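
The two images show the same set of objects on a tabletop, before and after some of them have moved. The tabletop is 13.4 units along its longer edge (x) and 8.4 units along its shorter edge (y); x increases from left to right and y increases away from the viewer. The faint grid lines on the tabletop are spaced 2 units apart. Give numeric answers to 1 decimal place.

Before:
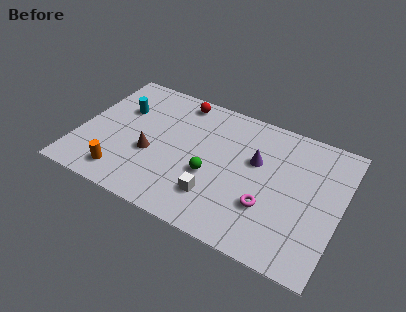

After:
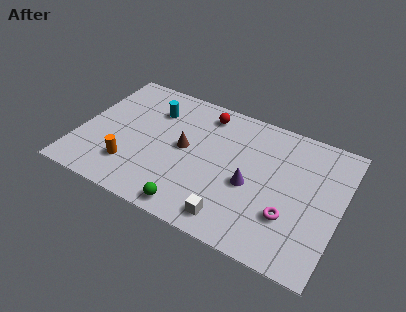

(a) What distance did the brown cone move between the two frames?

1.9

From (3.8, 3.3) to (5.4, 4.4), the brown cone covered √(1.6² + 1.1²) ≈ 1.9 units.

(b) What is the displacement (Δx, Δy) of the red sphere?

(1.4, -0.3)

The red sphere was at about (4.7, 7.4) and moved to about (6.1, 7.1).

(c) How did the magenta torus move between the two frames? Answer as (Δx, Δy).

(1.1, -0.1)

From the two frames, the magenta torus sits at roughly (9.9, 2.7) before and (11.0, 2.6) after.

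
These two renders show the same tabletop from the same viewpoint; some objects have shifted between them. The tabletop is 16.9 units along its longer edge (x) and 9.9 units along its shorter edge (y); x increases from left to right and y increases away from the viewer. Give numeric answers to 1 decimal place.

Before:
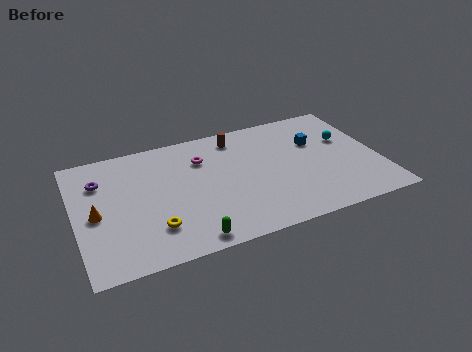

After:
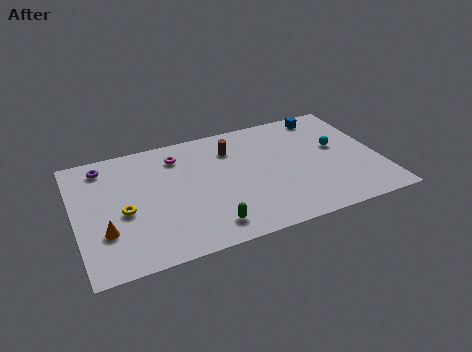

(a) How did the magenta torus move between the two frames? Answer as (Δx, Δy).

(-1.3, 0.7)

From the two frames, the magenta torus sits at roughly (7.2, 7.2) before and (5.9, 7.9) after.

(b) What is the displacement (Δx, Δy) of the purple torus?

(0.3, 1.2)

From the two frames, the purple torus sits at roughly (1.5, 7.2) before and (1.8, 8.4) after.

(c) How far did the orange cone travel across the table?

1.6

The orange cone moved from about (1.1, 4.6) to (1.5, 3.1), a distance of √(0.4² + 1.5²) ≈ 1.6.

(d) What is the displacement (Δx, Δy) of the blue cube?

(0.8, 2.2)

From the two frames, the blue cube sits at roughly (13.6, 6.5) before and (14.4, 8.7) after.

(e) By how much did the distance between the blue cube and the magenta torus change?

+2.1

Before: roughly 6.4 units apart; after: 8.5. That's 2.1 units further apart.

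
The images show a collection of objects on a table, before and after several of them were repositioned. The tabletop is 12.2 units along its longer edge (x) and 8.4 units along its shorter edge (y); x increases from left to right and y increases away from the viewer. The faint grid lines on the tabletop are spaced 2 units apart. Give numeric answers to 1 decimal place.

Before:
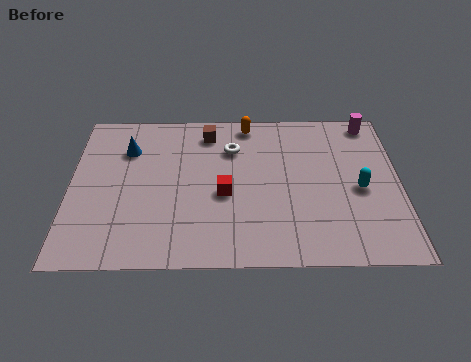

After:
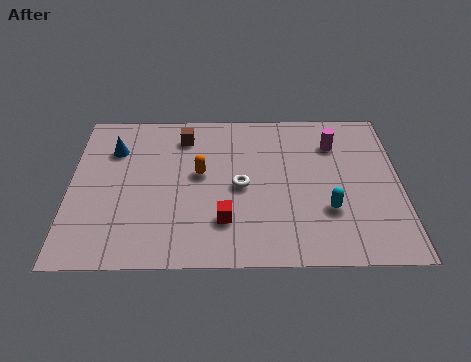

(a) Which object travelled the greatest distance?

the orange capsule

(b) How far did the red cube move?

1.4

From (5.7, 3.6) to (5.7, 2.2), the red cube covered √(0.0² + 1.4²) ≈ 1.4 units.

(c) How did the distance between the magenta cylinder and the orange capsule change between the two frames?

+0.6

Before: roughly 4.6 units apart; after: 5.2. That's 0.6 units further apart.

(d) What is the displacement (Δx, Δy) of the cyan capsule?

(-1.2, -1.1)

The cyan capsule started near (10.7, 3.8) and ended near (9.5, 2.7).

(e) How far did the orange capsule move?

3.3

From (6.6, 7.5) to (4.8, 4.7), the orange capsule covered √(1.8² + 2.8²) ≈ 3.3 units.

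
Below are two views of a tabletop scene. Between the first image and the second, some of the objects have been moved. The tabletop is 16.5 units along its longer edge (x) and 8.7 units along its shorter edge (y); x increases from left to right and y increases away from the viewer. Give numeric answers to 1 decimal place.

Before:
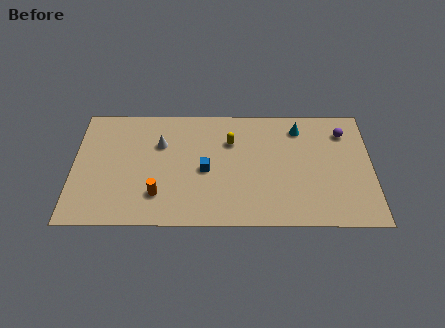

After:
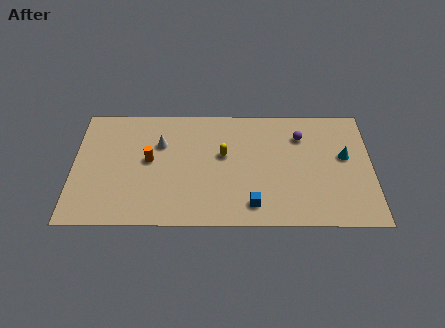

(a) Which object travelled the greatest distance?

the blue cube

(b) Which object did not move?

the white cone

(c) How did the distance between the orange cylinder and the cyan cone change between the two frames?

+1.6

Before: roughly 9.2 units apart; after: 10.8. That's 1.6 units further apart.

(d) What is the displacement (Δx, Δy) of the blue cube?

(2.6, -2.5)

The blue cube started near (7.3, 4.0) and ended near (9.9, 1.5).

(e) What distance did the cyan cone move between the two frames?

3.3

The cyan cone was near (12.5, 7.1) before and (15.0, 5.0) after, so it travelled √(2.5² + 2.1²) ≈ 3.3 units.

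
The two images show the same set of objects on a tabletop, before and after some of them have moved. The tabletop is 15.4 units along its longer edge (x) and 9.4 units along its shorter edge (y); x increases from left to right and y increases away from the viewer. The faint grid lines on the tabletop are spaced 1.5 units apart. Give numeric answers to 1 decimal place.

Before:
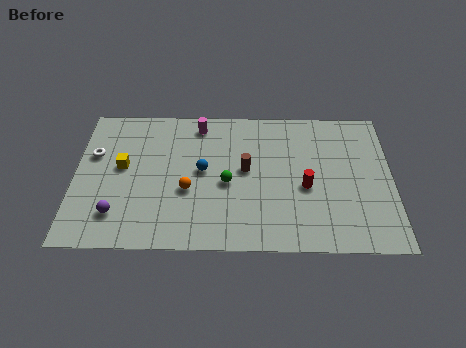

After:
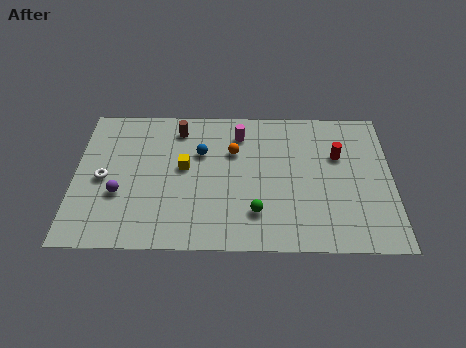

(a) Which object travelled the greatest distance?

the brown cylinder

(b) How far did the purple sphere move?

1.3

From (2.1, 2.1) to (2.2, 3.4), the purple sphere covered √(0.1² + 1.3²) ≈ 1.3 units.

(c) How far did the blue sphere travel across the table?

1.2

From (6.2, 5.0) to (6.1, 6.2), the blue sphere covered √(0.1² + 1.2²) ≈ 1.2 units.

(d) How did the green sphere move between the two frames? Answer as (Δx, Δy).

(1.4, -1.9)

From the two frames, the green sphere sits at roughly (7.4, 4.2) before and (8.8, 2.3) after.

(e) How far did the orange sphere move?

3.4

From (5.5, 3.7) to (7.7, 6.3), the orange sphere covered √(2.2² + 2.6²) ≈ 3.4 units.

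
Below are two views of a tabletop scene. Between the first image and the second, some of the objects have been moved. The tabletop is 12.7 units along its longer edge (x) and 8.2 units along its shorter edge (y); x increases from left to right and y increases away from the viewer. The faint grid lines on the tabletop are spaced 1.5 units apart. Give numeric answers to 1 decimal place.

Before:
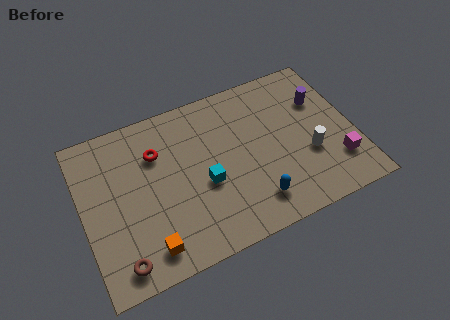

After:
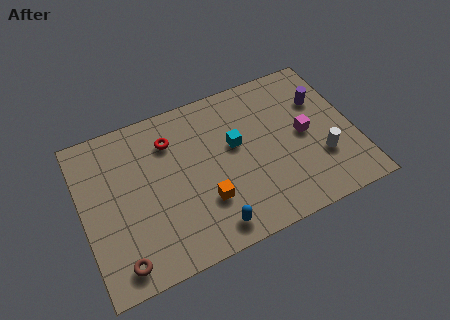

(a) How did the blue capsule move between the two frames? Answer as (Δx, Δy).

(-2.1, -0.5)

From the two frames, the blue capsule sits at roughly (7.7, 1.6) before and (5.6, 1.1) after.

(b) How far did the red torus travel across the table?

0.8

From (3.6, 5.8) to (4.3, 6.2), the red torus covered √(0.7² + 0.4²) ≈ 0.8 units.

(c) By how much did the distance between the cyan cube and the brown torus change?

+2.1

They were about 4.8 units apart before and 6.9 after — 2.1 units further apart.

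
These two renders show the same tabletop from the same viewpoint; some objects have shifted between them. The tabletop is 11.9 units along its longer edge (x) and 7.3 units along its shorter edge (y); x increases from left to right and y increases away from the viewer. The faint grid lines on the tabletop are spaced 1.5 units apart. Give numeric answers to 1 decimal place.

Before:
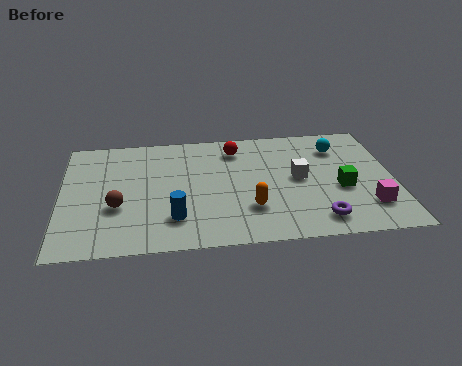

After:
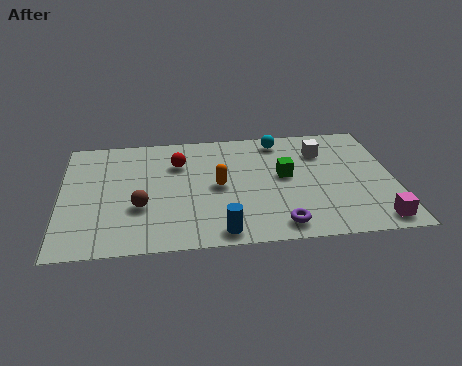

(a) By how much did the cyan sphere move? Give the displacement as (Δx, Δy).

(-2.1, 0.7)

The cyan sphere was at about (10.0, 5.6) and moved to about (7.9, 6.3).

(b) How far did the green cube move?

2.2

The green cube moved from about (10.0, 3.0) to (8.0, 4.0), a distance of √(2.0² + 1.0²) ≈ 2.2.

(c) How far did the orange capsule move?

1.9

The orange capsule moved from about (6.7, 2.1) to (5.6, 3.6), a distance of √(1.1² + 1.5²) ≈ 1.9.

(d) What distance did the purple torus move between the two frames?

1.4

The purple torus moved from about (9.1, 1.2) to (7.7, 1.0), a distance of √(1.4² + 0.2²) ≈ 1.4.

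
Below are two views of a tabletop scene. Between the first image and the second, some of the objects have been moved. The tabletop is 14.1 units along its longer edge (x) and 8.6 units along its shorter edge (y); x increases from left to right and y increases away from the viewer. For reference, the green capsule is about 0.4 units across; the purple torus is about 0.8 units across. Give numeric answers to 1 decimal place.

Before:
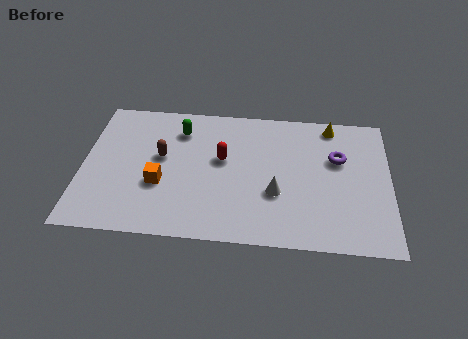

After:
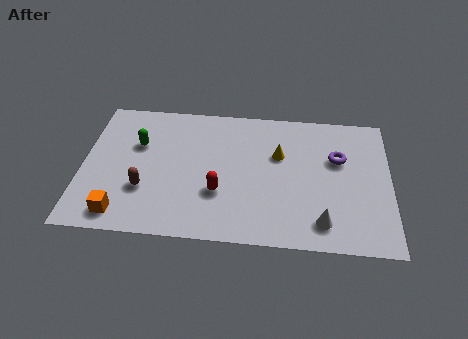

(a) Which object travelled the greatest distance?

the yellow cone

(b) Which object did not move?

the purple torus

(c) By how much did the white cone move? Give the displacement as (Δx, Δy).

(2.1, -1.6)

The white cone was at about (8.9, 3.1) and moved to about (11.0, 1.5).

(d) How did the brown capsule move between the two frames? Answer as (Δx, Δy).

(-0.7, -2.1)

From the two frames, the brown capsule sits at roughly (3.6, 4.9) before and (2.9, 2.8) after.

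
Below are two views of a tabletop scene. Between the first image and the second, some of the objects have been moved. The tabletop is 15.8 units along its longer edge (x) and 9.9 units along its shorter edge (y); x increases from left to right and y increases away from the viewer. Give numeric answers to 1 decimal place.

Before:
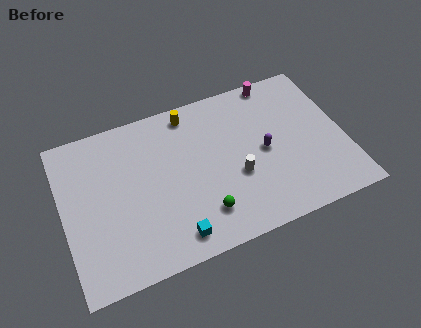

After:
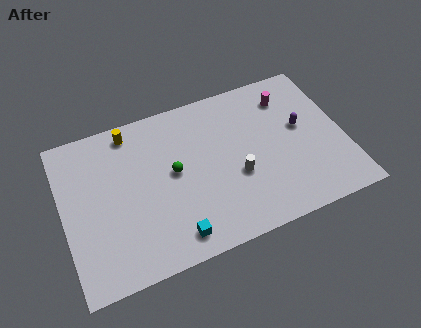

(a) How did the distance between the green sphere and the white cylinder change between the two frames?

+1.1

Before: roughly 2.6 units apart; after: 3.7. That's 1.1 units further apart.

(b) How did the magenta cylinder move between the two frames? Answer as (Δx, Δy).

(0.5, -1.3)

The magenta cylinder was at about (12.5, 9.1) and moved to about (13.0, 7.8).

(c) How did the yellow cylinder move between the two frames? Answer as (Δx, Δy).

(-3.4, 0.0)

The yellow cylinder started near (7.5, 8.7) and ended near (4.1, 8.7).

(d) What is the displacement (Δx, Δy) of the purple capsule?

(2.2, 0.8)

From the two frames, the purple capsule sits at roughly (11.3, 4.8) before and (13.5, 5.6) after.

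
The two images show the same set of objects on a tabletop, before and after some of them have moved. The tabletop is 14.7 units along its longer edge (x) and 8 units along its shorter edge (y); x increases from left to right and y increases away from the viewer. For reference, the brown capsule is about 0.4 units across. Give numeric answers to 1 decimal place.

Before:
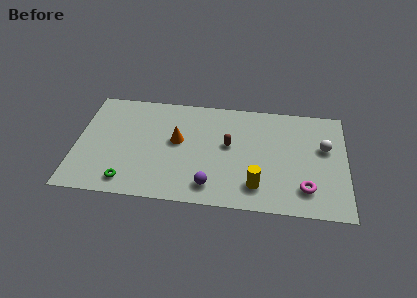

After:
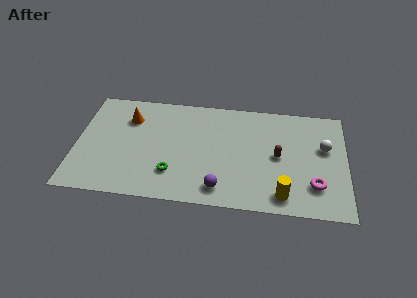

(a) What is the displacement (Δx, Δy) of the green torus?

(2.4, 0.9)

The green torus was at about (2.9, 1.2) and moved to about (5.3, 2.1).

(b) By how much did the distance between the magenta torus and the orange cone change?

+3.4

They were about 7.5 units apart before and 10.9 after — 3.4 units further apart.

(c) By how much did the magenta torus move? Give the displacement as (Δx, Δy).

(0.5, 0.3)

The magenta torus started near (12.5, 1.8) and ended near (13.0, 2.1).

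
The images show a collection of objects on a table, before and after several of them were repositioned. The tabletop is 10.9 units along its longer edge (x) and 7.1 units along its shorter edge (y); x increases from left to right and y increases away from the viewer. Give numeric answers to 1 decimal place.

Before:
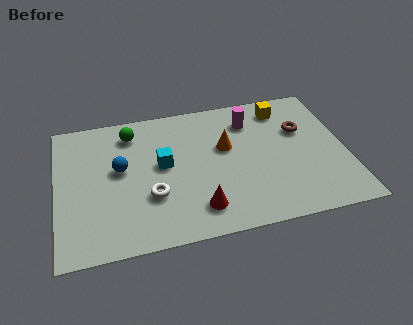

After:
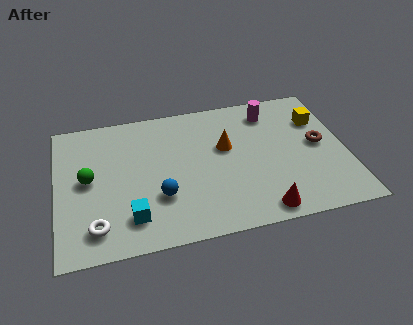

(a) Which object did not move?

the orange cone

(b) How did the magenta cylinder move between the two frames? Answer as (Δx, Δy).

(0.8, 0.3)

The magenta cylinder started near (7.4, 5.5) and ended near (8.2, 5.8).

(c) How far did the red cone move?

2.4

The red cone was near (5.2, 1.4) before and (7.5, 0.8) after, so it travelled √(2.3² + 0.6²) ≈ 2.4 units.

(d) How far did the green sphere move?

2.7

The green sphere was near (2.9, 5.8) before and (1.2, 3.7) after, so it travelled √(1.7² + 2.1²) ≈ 2.7 units.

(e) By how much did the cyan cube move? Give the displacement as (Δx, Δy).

(-1.3, -2.4)

The cyan cube started near (4.0, 3.9) and ended near (2.7, 1.5).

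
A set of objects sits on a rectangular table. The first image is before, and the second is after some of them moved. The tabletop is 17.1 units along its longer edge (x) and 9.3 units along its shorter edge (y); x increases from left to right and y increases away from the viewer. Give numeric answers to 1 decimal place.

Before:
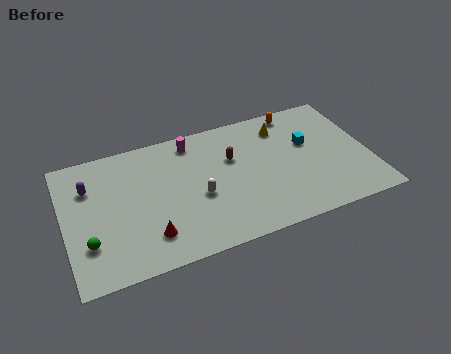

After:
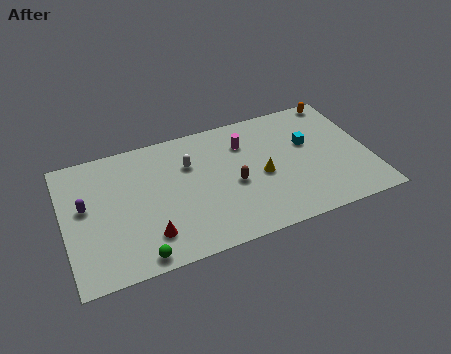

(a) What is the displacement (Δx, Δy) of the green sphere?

(2.6, -1.8)

From the two frames, the green sphere sits at roughly (1.2, 2.7) before and (3.8, 0.9) after.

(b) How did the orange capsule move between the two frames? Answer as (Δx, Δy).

(2.5, 0.2)

The orange capsule was at about (13.4, 8.3) and moved to about (15.9, 8.5).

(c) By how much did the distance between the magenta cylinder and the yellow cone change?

-2.3

They were about 5.1 units apart before and 2.8 after — 2.3 units closer together.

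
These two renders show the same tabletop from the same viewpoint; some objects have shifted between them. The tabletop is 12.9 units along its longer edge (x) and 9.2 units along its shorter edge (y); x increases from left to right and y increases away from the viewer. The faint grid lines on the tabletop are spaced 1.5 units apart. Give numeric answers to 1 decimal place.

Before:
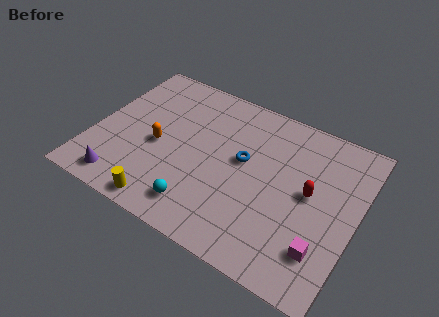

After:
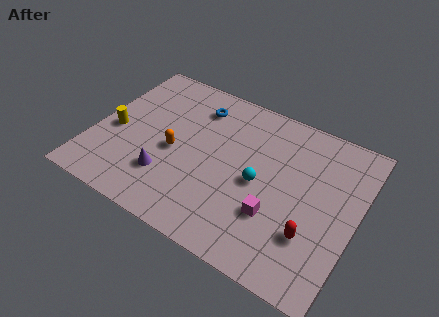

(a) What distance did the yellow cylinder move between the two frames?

4.4

From (4.1, 0.9) to (1.0, 4.0), the yellow cylinder covered √(3.1² + 3.1²) ≈ 4.4 units.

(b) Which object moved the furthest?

the yellow cylinder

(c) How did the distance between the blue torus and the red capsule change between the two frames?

+4.6

They were about 3.3 units apart before and 7.9 after — 4.6 units further apart.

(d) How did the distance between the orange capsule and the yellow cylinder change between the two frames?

-0.3

Before: roughly 3.3 units apart; after: 3.0. That's 0.3 units closer together.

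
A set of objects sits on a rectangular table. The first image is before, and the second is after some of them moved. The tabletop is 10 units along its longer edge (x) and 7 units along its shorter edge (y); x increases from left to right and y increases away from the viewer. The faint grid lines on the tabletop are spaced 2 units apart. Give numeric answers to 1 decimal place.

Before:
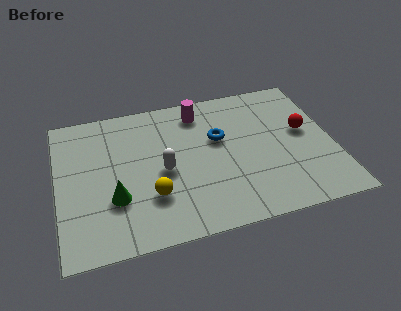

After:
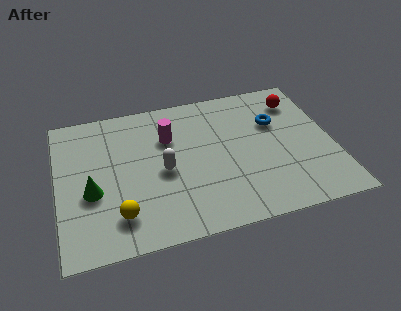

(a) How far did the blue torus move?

2.1

The blue torus was near (5.9, 4.3) before and (8.0, 4.6) after, so it travelled √(2.1² + 0.3²) ≈ 2.1 units.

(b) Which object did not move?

the white capsule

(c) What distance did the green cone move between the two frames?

0.9

The green cone moved from about (2.0, 2.3) to (1.2, 2.8), a distance of √(0.8² + 0.5²) ≈ 0.9.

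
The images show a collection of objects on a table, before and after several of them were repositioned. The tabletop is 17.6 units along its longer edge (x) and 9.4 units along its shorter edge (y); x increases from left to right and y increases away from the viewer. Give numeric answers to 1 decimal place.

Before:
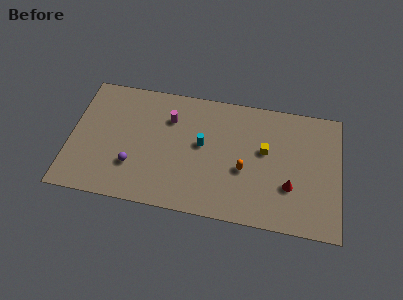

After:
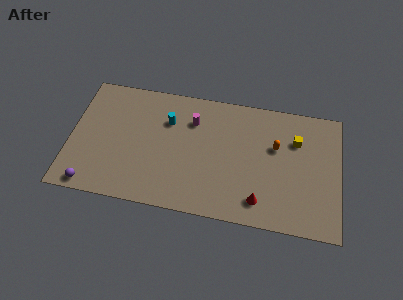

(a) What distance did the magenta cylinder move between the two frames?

1.5

The magenta cylinder was near (6.4, 6.8) before and (7.9, 6.9) after, so it travelled √(1.5² + 0.1²) ≈ 1.5 units.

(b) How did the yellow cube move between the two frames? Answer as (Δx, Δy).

(2.0, 1.1)

The yellow cube was at about (12.7, 5.5) and moved to about (14.7, 6.6).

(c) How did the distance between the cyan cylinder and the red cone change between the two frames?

+1.7

They were about 6.2 units apart before and 7.9 after — 1.7 units further apart.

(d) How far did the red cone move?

2.4

The red cone moved from about (14.4, 3.1) to (12.5, 1.7), a distance of √(1.9² + 1.4²) ≈ 2.4.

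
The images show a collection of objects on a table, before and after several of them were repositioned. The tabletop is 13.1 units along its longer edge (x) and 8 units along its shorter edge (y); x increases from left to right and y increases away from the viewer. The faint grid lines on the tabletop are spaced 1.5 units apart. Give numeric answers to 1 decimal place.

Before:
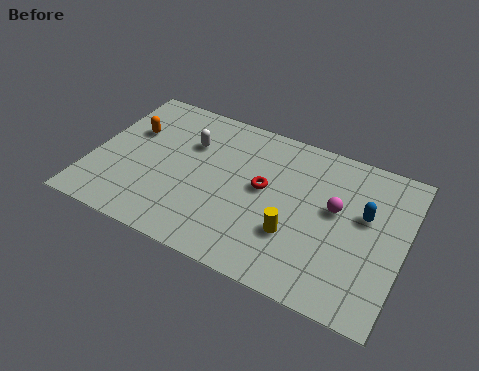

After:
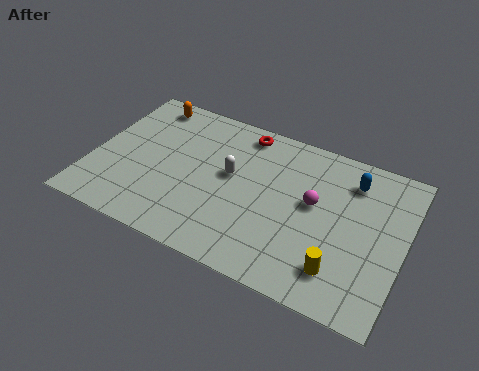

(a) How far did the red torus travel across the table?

2.9

From (7.2, 4.4) to (6.0, 7.0), the red torus covered √(1.2² + 2.6²) ≈ 2.9 units.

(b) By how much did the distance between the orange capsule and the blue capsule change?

-1.1

Before: roughly 10.0 units apart; after: 8.9. That's 1.1 units closer together.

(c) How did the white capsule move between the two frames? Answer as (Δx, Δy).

(1.9, -1.0)

The white capsule started near (3.9, 5.5) and ended near (5.8, 4.5).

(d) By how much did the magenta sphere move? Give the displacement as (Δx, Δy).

(-0.9, -0.1)

The magenta sphere was at about (10.2, 4.6) and moved to about (9.3, 4.5).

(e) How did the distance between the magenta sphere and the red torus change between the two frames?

+1.1

Before: roughly 3.0 units apart; after: 4.1. That's 1.1 units further apart.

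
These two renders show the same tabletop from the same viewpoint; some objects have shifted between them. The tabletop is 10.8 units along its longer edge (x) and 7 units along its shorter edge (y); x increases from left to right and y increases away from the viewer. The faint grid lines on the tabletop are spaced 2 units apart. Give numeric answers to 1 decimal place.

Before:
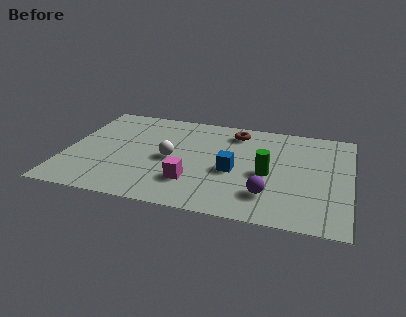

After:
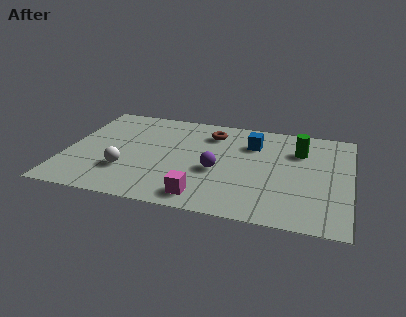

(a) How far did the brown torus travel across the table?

0.9

The brown torus moved from about (6.3, 5.8) to (5.4, 5.5), a distance of √(0.9² + 0.3²) ≈ 0.9.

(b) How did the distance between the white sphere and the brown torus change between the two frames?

+1.1

The distance was about 3.4 in the first image and 4.5 in the second, so they moved 1.1 units further apart.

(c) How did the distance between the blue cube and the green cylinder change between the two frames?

+0.5

The distance was about 1.3 in the first image and 1.8 in the second, so they moved 0.5 units further apart.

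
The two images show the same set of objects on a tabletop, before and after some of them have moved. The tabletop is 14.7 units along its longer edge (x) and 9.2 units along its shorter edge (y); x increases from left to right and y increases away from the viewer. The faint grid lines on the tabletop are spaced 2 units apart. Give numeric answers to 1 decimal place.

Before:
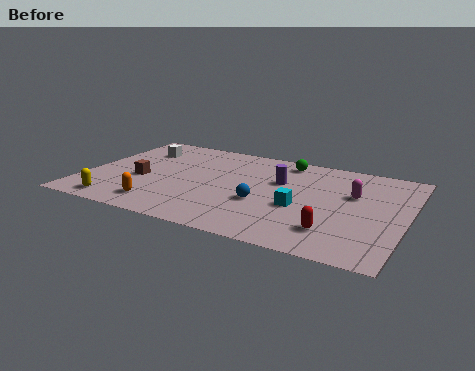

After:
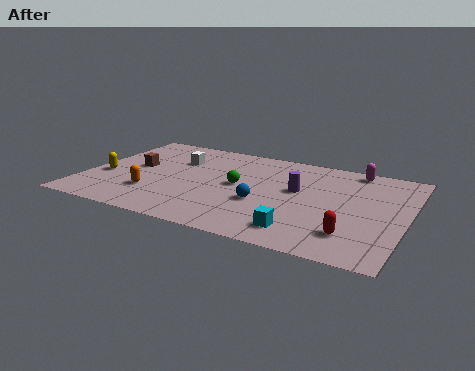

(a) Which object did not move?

the blue sphere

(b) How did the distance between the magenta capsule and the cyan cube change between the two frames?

+3.9

They were about 3.0 units apart before and 6.9 after — 3.9 units further apart.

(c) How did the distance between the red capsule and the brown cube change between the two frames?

+1.5

They were about 9.3 units apart before and 10.8 after — 1.5 units further apart.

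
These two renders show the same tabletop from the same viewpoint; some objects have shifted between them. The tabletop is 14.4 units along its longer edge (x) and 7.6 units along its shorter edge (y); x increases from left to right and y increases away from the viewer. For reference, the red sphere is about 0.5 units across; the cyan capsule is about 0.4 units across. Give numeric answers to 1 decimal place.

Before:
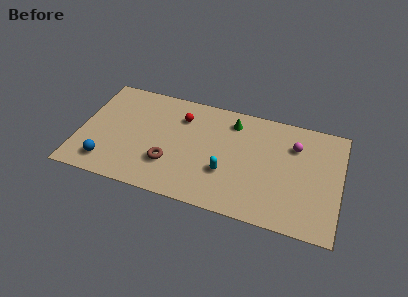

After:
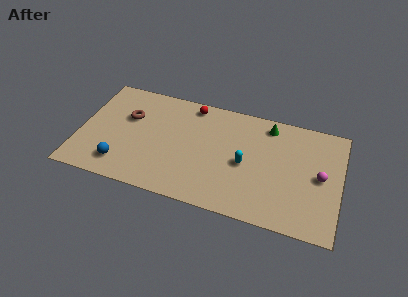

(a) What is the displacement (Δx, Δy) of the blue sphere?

(0.8, 0.1)

From the two frames, the blue sphere sits at roughly (1.7, 1.4) before and (2.5, 1.5) after.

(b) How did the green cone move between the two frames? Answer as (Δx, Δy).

(2.0, 0.3)

From the two frames, the green cone sits at roughly (8.3, 6.2) before and (10.3, 6.5) after.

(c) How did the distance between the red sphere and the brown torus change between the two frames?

+0.4

The distance was about 3.4 in the first image and 3.8 in the second, so they moved 0.4 units further apart.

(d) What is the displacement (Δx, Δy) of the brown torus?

(-2.5, 2.6)

The brown torus started near (5.1, 2.3) and ended near (2.6, 4.9).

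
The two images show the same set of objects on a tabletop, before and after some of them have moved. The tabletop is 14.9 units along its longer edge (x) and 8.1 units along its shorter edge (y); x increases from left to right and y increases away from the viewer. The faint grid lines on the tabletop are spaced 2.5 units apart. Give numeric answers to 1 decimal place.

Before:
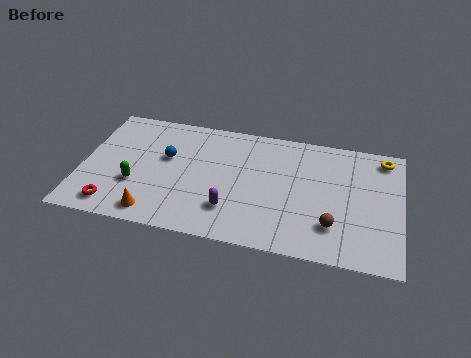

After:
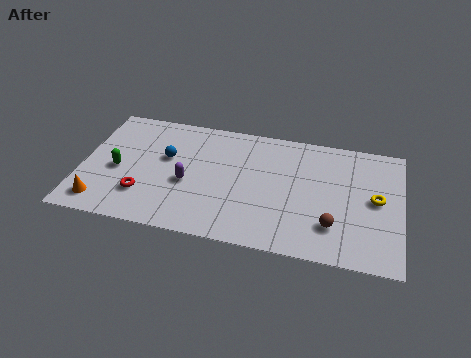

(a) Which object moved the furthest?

the yellow torus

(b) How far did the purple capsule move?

2.5

From (7.1, 2.1) to (5.0, 3.4), the purple capsule covered √(2.1² + 1.3²) ≈ 2.5 units.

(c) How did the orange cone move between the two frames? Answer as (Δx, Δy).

(-2.5, 0.2)

The orange cone started near (3.6, 1.1) and ended near (1.1, 1.3).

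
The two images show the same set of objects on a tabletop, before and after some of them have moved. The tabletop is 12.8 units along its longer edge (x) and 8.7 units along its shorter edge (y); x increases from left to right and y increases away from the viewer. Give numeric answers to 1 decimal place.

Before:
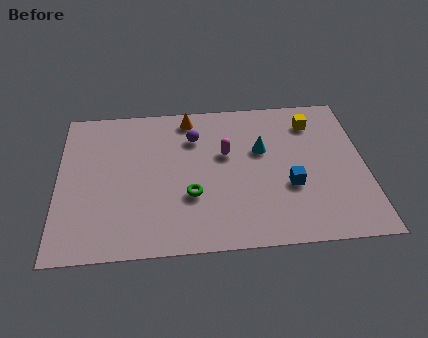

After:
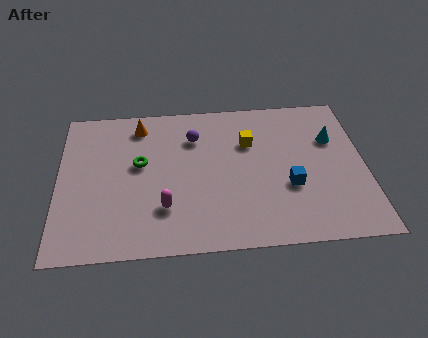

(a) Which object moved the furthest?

the magenta capsule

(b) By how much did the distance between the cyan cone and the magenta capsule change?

+6.4

They were about 1.5 units apart before and 7.9 after — 6.4 units further apart.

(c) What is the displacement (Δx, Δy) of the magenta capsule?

(-2.6, -2.9)

The magenta capsule was at about (7.0, 5.3) and moved to about (4.4, 2.4).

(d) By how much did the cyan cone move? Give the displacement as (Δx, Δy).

(3.0, 0.4)

The cyan cone started near (8.5, 5.4) and ended near (11.5, 5.8).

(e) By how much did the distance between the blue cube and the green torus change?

+2.4

Before: roughly 4.1 units apart; after: 6.5. That's 2.4 units further apart.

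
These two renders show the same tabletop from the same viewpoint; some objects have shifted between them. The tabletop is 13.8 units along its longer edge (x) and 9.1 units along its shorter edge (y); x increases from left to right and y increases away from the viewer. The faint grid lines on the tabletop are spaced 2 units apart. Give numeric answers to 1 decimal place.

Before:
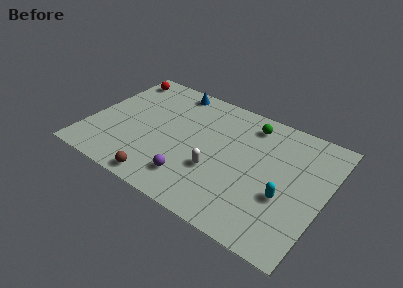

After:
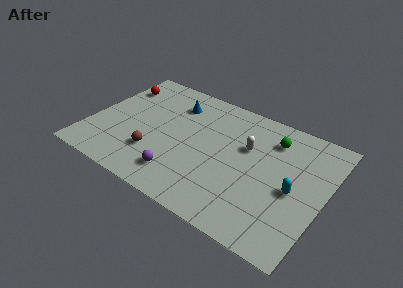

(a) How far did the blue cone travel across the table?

1.1

From (4.2, 8.1) to (4.5, 7.0), the blue cone covered √(0.3² + 1.1²) ≈ 1.1 units.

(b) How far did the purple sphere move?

0.7

The purple sphere was near (6.5, 1.9) before and (5.8, 1.8) after, so it travelled √(0.7² + 0.1²) ≈ 0.7 units.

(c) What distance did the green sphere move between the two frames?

1.5

The green sphere was near (9.0, 7.6) before and (10.4, 7.1) after, so it travelled √(1.4² + 0.5²) ≈ 1.5 units.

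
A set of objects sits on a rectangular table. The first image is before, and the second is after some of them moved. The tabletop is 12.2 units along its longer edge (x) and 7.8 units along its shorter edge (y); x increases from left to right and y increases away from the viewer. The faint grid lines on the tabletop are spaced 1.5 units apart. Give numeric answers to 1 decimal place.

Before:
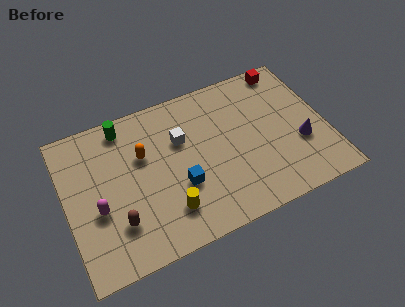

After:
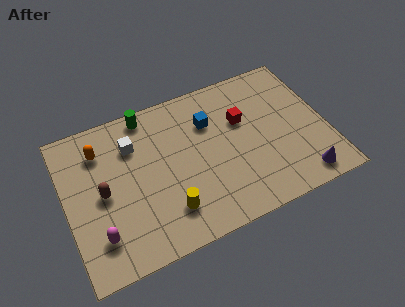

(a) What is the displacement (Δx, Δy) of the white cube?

(-2.2, 0.6)

From the two frames, the white cube sits at roughly (5.5, 5.1) before and (3.3, 5.7) after.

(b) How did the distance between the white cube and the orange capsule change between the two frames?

-0.3

The distance was about 1.8 in the first image and 1.5 in the second, so they moved 0.3 units closer together.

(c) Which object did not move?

the yellow cylinder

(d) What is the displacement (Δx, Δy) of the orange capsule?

(-1.9, 1.0)

The orange capsule was at about (3.7, 5.0) and moved to about (1.8, 6.0).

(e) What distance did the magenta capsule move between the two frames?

1.3

The magenta capsule moved from about (1.4, 3.1) to (1.3, 1.8), a distance of √(0.1² + 1.3²) ≈ 1.3.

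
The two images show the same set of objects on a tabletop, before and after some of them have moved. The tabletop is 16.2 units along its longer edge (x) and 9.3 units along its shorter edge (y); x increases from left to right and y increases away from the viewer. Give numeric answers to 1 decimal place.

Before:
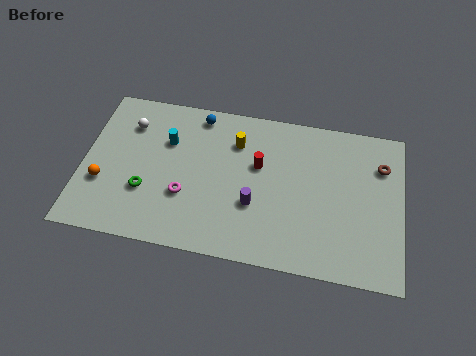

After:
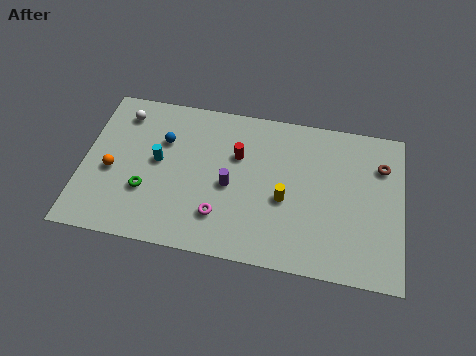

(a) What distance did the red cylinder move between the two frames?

1.2

From (8.9, 5.7) to (7.8, 6.1), the red cylinder covered √(1.1² + 0.4²) ≈ 1.2 units.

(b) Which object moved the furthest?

the yellow cylinder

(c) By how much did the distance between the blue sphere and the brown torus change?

+1.6

They were about 9.5 units apart before and 11.1 after — 1.6 units further apart.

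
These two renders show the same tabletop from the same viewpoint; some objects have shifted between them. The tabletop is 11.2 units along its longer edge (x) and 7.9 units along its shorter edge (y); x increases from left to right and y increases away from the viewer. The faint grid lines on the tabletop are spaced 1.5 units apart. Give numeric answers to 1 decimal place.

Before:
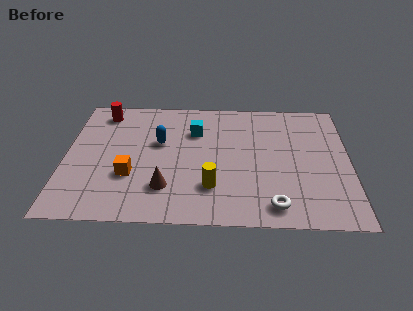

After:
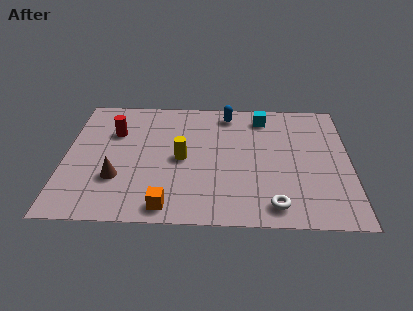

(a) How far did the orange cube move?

2.3

The orange cube was near (2.6, 2.7) before and (4.1, 0.9) after, so it travelled √(1.5² + 1.8²) ≈ 2.3 units.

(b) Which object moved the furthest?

the blue capsule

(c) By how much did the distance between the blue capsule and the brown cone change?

+3.3

Before: roughly 2.8 units apart; after: 6.1. That's 3.3 units further apart.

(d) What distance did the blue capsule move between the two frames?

3.4

The blue capsule was near (3.7, 4.8) before and (6.4, 6.8) after, so it travelled √(2.7² + 2.0²) ≈ 3.4 units.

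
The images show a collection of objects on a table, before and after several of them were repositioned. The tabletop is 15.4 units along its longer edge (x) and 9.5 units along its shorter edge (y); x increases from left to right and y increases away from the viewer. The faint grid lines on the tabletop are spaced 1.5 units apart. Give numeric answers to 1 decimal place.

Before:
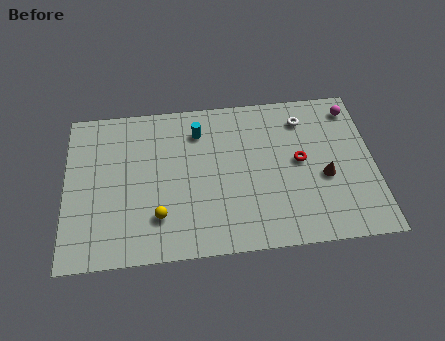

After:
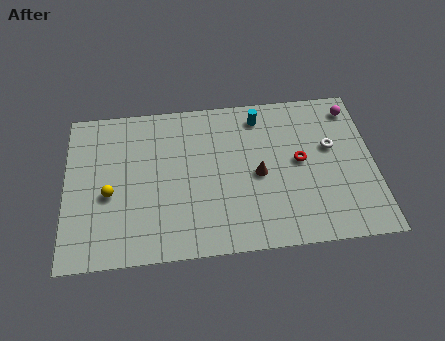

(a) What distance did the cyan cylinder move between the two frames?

3.2

The cyan cylinder was near (6.7, 7.4) before and (9.8, 8.0) after, so it travelled √(3.1² + 0.6²) ≈ 3.2 units.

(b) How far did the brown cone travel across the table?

3.3

From (12.9, 3.9) to (9.6, 4.4), the brown cone covered √(3.3² + 0.5²) ≈ 3.3 units.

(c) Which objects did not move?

the magenta sphere and the red torus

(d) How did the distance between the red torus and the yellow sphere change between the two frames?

+2.0

They were about 7.6 units apart before and 9.6 after — 2.0 units further apart.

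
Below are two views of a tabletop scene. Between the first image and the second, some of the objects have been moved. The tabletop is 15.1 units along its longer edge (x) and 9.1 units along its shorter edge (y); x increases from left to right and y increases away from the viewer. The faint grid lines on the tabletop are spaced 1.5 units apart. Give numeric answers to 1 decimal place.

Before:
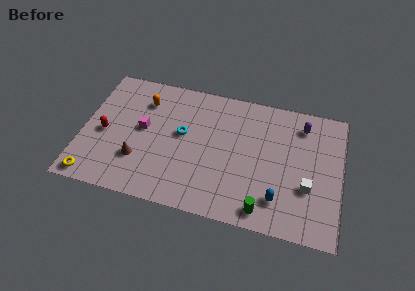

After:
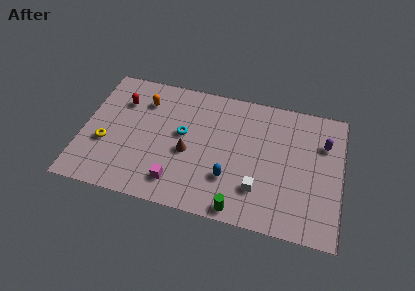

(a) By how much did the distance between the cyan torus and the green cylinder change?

-0.8

They were about 6.4 units apart before and 5.6 after — 0.8 units closer together.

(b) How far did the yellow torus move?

2.5

The yellow torus was near (0.9, 0.9) before and (1.4, 3.4) after, so it travelled √(0.5² + 2.5²) ≈ 2.5 units.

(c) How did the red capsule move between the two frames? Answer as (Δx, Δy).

(0.8, 2.5)

The red capsule was at about (1.3, 4.1) and moved to about (2.1, 6.6).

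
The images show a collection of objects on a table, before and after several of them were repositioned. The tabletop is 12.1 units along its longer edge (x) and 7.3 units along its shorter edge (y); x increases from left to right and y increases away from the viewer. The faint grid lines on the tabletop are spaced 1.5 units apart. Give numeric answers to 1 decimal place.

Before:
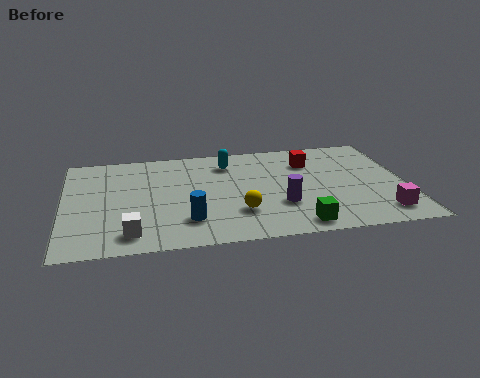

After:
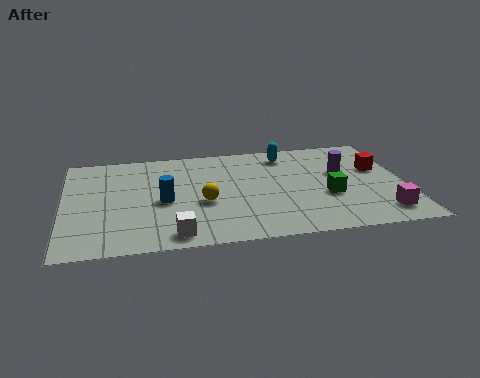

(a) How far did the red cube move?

2.6

From (8.8, 5.4) to (11.2, 4.5), the red cube covered √(2.4² + 0.9²) ≈ 2.6 units.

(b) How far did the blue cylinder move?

1.7

From (4.3, 1.8) to (3.5, 3.3), the blue cylinder covered √(0.8² + 1.5²) ≈ 1.7 units.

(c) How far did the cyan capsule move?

2.1

From (5.9, 5.8) to (8.0, 6.1), the cyan capsule covered √(2.1² + 0.3²) ≈ 2.1 units.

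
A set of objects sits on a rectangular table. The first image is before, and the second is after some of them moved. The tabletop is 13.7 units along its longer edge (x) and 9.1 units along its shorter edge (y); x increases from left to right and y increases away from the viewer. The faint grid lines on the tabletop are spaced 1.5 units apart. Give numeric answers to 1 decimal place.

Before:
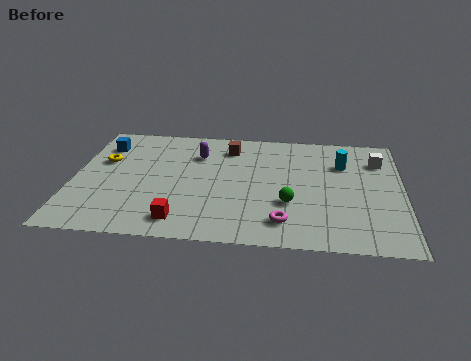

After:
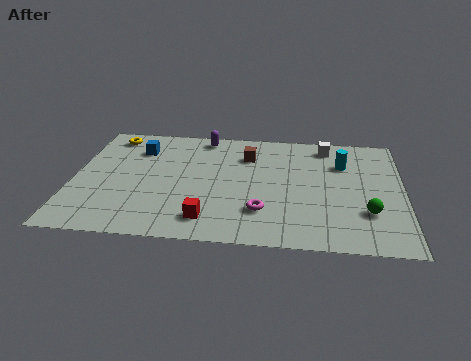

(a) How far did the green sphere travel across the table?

3.2

The green sphere was near (9.0, 3.1) before and (12.2, 2.7) after, so it travelled √(3.2² + 0.4²) ≈ 3.2 units.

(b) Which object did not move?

the cyan cylinder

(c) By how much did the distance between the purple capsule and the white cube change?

-2.4

The distance was about 7.6 in the first image and 5.2 in the second, so they moved 2.4 units closer together.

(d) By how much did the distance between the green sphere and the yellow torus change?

+3.7

The distance was about 8.2 in the first image and 11.9 in the second, so they moved 3.7 units further apart.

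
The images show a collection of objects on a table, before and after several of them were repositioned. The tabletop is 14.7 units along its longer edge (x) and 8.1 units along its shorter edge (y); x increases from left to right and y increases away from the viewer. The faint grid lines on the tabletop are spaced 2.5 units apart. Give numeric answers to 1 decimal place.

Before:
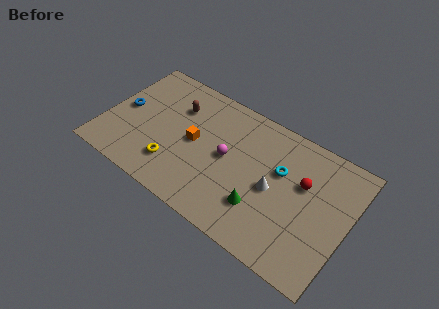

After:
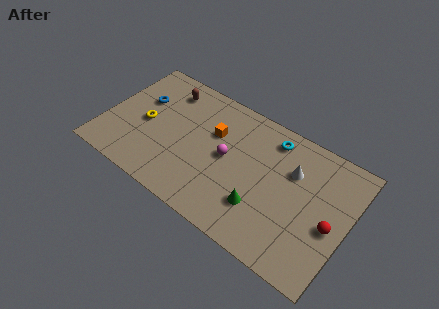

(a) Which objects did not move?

the magenta sphere and the green cone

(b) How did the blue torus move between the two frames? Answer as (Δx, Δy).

(0.9, 1.1)

From the two frames, the blue torus sits at roughly (1.0, 4.1) before and (1.9, 5.2) after.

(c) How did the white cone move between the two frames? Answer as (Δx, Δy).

(0.9, 1.7)

The white cone was at about (10.3, 3.8) and moved to about (11.2, 5.5).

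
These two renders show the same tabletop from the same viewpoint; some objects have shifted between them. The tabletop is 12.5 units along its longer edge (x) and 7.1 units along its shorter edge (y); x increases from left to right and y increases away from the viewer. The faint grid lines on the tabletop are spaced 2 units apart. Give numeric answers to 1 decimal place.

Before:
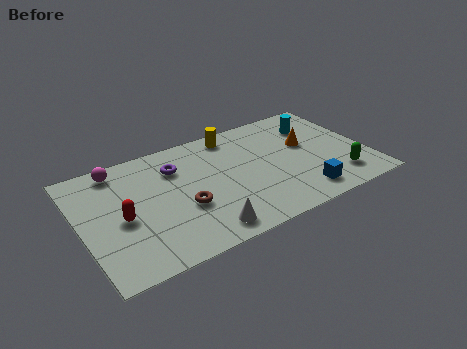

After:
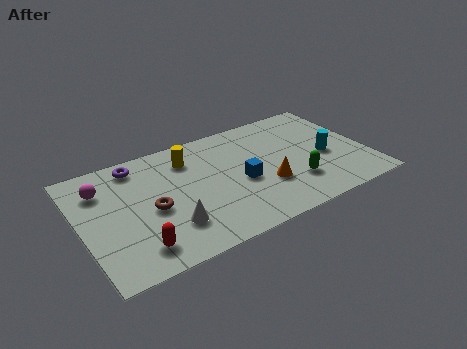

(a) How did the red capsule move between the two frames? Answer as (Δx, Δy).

(0.4, -1.9)

The red capsule started near (1.7, 3.2) and ended near (2.1, 1.3).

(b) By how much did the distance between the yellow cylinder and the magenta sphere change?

-1.3

They were about 5.1 units apart before and 3.8 after — 1.3 units closer together.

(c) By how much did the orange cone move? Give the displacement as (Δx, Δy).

(-2.1, -1.8)

From the two frames, the orange cone sits at roughly (10.0, 4.2) before and (7.9, 2.4) after.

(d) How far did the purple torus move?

1.8

The purple torus was near (4.3, 5.2) before and (2.7, 6.1) after, so it travelled √(1.6² + 0.9²) ≈ 1.8 units.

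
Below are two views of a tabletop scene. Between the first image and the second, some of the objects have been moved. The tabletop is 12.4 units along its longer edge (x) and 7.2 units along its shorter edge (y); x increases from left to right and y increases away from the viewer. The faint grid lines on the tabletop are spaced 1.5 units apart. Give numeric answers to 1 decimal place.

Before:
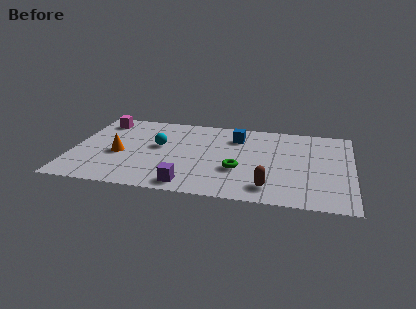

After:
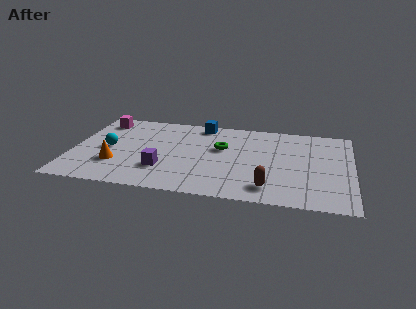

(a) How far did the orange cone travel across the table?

0.9

The orange cone was near (2.1, 3.1) before and (2.0, 2.2) after, so it travelled √(0.1² + 0.9²) ≈ 0.9 units.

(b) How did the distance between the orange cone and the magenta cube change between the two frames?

+0.8

Before: roughly 3.1 units apart; after: 3.9. That's 0.8 units further apart.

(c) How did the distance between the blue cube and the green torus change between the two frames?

-0.7

They were about 2.9 units apart before and 2.2 after — 0.7 units closer together.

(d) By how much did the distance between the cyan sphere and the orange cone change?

-0.6

They were about 2.0 units apart before and 1.4 after — 0.6 units closer together.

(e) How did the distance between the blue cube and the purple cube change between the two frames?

-0.4

The distance was about 5.0 in the first image and 4.6 in the second, so they moved 0.4 units closer together.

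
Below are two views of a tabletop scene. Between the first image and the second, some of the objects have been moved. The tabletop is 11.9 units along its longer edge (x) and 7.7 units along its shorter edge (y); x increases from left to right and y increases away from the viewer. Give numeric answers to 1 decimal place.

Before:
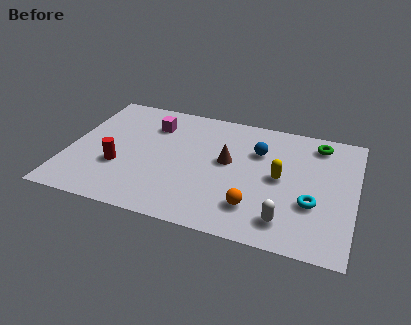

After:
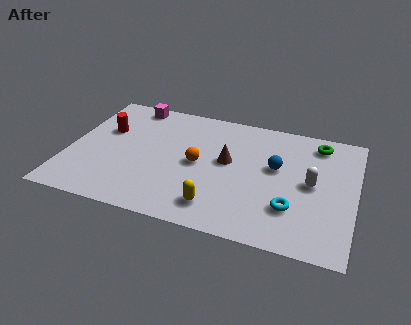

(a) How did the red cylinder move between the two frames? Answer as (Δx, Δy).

(-0.8, 2.2)

From the two frames, the red cylinder sits at roughly (2.2, 2.7) before and (1.4, 4.9) after.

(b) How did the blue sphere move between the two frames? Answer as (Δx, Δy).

(0.8, -0.8)

The blue sphere was at about (7.8, 5.3) and moved to about (8.6, 4.5).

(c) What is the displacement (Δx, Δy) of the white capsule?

(0.9, 2.5)

The white capsule was at about (9.2, 1.4) and moved to about (10.1, 3.9).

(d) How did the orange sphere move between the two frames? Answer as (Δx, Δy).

(-2.5, 2.0)

The orange sphere started near (7.9, 1.8) and ended near (5.4, 3.8).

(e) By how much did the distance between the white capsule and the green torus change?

-2.6

Before: roughly 5.2 units apart; after: 2.6. That's 2.6 units closer together.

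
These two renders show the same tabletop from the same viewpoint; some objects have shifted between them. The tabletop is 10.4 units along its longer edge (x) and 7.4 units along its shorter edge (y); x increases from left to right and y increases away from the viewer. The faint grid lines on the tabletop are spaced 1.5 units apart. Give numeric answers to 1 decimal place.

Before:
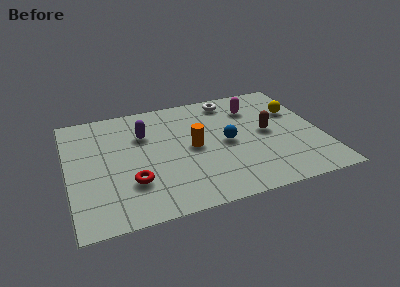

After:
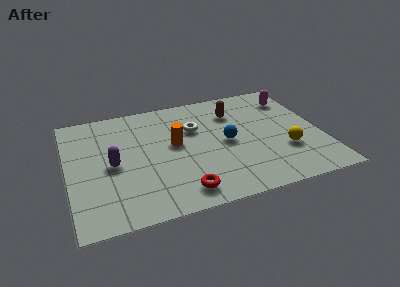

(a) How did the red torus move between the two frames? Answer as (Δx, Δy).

(1.9, -1.1)

From the two frames, the red torus sits at roughly (2.5, 2.2) before and (4.4, 1.1) after.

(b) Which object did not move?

the blue sphere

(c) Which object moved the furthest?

the yellow sphere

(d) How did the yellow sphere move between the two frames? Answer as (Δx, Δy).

(-0.7, -2.5)

The yellow sphere was at about (9.5, 4.9) and moved to about (8.8, 2.4).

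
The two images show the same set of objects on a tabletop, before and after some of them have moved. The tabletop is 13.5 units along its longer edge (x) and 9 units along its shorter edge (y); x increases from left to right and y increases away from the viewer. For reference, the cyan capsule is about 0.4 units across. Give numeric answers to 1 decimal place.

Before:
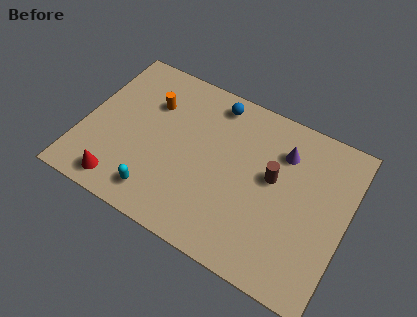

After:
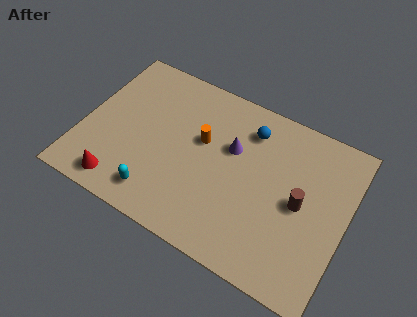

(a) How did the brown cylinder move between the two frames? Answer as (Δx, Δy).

(1.5, -0.7)

The brown cylinder started near (9.7, 5.1) and ended near (11.2, 4.4).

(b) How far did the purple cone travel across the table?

2.7

The purple cone moved from about (10.0, 6.7) to (7.5, 5.7), a distance of √(2.5² + 1.0²) ≈ 2.7.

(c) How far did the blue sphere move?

2.0

The blue sphere was near (6.3, 7.8) before and (8.2, 7.1) after, so it travelled √(1.9² + 0.7²) ≈ 2.0 units.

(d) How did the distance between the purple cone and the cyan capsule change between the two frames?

-2.4

They were about 7.7 units apart before and 5.3 after — 2.4 units closer together.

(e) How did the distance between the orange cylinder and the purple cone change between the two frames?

-5.3

The distance was about 6.8 in the first image and 1.5 in the second, so they moved 5.3 units closer together.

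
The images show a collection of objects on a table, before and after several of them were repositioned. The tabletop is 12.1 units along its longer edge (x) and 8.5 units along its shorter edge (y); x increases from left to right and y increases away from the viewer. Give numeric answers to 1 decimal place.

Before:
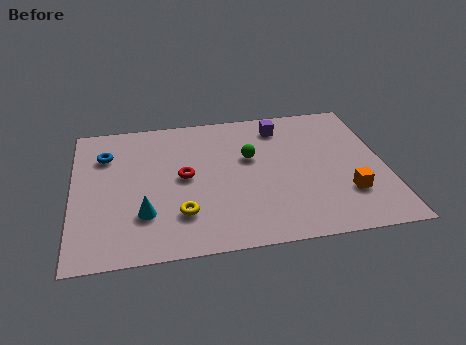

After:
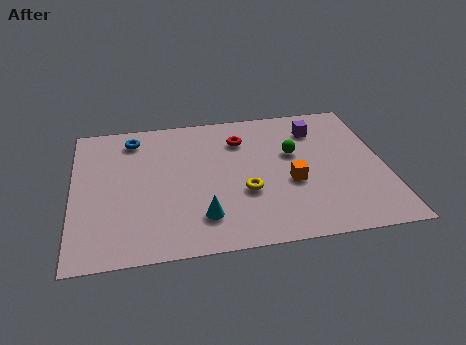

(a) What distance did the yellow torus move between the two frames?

2.7

The yellow torus moved from about (4.1, 2.2) to (6.6, 3.1), a distance of √(2.5² + 0.9²) ≈ 2.7.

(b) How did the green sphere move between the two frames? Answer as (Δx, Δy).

(1.7, 0.0)

The green sphere was at about (6.9, 5.2) and moved to about (8.6, 5.2).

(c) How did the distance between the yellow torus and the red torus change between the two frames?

+1.1

They were about 2.2 units apart before and 3.3 after — 1.1 units further apart.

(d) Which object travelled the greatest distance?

the red torus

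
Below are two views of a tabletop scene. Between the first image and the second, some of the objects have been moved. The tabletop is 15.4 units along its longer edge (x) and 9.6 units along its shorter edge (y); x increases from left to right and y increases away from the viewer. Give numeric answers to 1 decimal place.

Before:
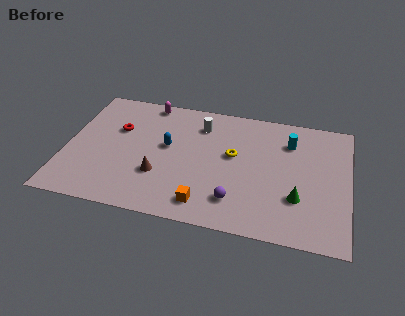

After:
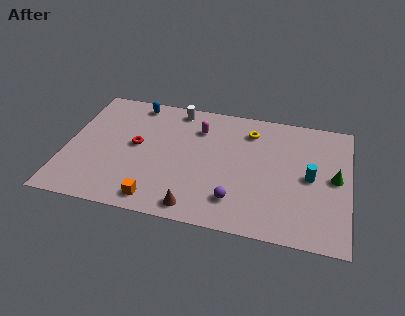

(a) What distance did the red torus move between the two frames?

1.6

The red torus was near (2.7, 6.2) before and (3.8, 5.1) after, so it travelled √(1.1² + 1.1²) ≈ 1.6 units.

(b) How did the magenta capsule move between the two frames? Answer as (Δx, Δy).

(2.9, -1.5)

The magenta capsule was at about (4.2, 8.7) and moved to about (7.1, 7.2).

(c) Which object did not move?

the purple sphere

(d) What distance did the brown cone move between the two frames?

2.9

From (5.2, 3.1) to (7.3, 1.1), the brown cone covered √(2.1² + 2.0²) ≈ 2.9 units.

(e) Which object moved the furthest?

the blue capsule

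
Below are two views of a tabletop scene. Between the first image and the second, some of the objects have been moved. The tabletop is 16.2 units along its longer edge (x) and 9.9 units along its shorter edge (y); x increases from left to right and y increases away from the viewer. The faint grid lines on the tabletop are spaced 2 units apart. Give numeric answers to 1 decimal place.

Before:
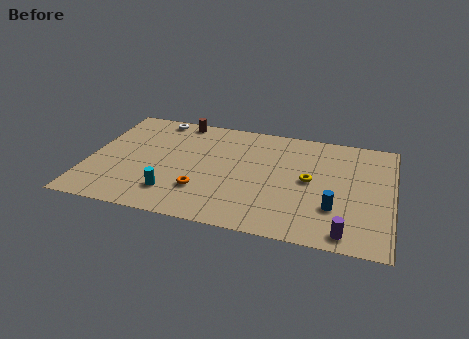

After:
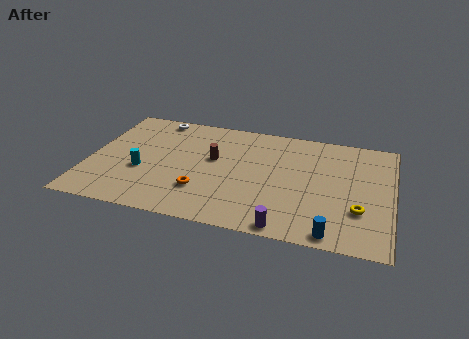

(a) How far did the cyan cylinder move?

2.4

From (4.7, 2.2) to (2.9, 3.8), the cyan cylinder covered √(1.8² + 1.6²) ≈ 2.4 units.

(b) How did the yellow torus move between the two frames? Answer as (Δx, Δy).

(2.7, -2.0)

The yellow torus started near (11.8, 5.1) and ended near (14.5, 3.1).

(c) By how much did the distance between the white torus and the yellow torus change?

+3.3

Before: roughly 9.4 units apart; after: 12.7. That's 3.3 units further apart.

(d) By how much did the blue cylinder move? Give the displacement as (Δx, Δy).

(0.0, -2.1)

From the two frames, the blue cylinder sits at roughly (13.2, 3.0) before and (13.2, 0.9) after.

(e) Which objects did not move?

the orange torus and the white torus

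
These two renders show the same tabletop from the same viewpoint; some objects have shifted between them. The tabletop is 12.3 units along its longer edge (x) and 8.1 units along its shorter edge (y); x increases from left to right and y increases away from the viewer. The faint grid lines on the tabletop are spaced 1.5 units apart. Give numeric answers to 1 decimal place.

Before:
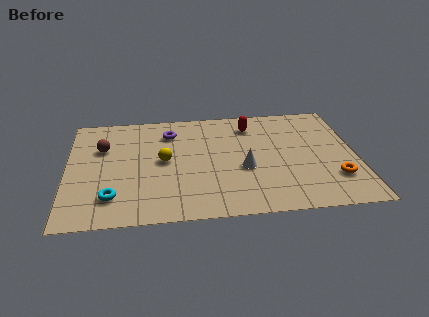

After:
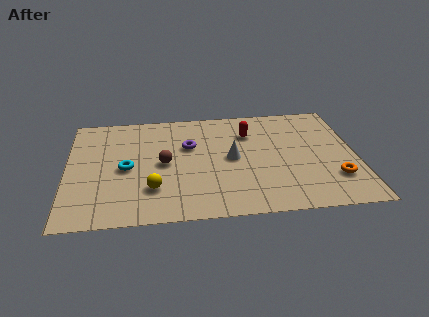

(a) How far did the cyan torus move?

2.1

From (1.9, 1.8) to (2.5, 3.8), the cyan torus covered √(0.6² + 2.0²) ≈ 2.1 units.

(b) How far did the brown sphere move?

3.0

The brown sphere was near (1.5, 5.4) before and (4.1, 4.0) after, so it travelled √(2.6² + 1.4²) ≈ 3.0 units.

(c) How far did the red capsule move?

0.6

The red capsule was near (7.9, 6.5) before and (7.8, 5.9) after, so it travelled √(0.1² + 0.6²) ≈ 0.6 units.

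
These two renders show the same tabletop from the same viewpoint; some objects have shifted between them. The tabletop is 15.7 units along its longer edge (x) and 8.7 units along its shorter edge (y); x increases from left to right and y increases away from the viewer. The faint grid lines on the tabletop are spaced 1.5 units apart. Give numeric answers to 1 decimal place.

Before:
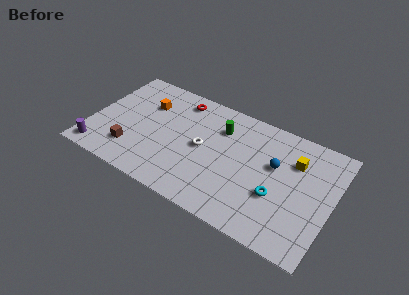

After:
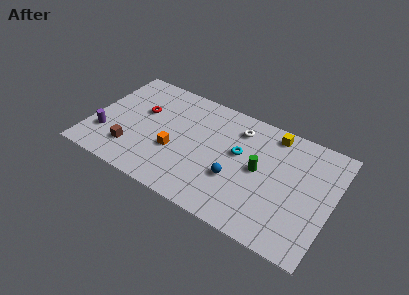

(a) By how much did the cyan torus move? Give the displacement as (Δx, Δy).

(-2.7, 1.9)

From the two frames, the cyan torus sits at roughly (12.3, 3.2) before and (9.6, 5.1) after.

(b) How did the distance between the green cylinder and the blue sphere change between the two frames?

-1.9

Before: roughly 3.9 units apart; after: 2.0. That's 1.9 units closer together.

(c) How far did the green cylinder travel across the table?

3.4

The green cylinder was near (8.2, 6.4) before and (11.0, 4.5) after, so it travelled √(2.8² + 1.9²) ≈ 3.4 units.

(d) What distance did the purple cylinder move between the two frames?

1.4

The purple cylinder was near (0.9, 1.1) before and (1.1, 2.5) after, so it travelled √(0.2² + 1.4²) ≈ 1.4 units.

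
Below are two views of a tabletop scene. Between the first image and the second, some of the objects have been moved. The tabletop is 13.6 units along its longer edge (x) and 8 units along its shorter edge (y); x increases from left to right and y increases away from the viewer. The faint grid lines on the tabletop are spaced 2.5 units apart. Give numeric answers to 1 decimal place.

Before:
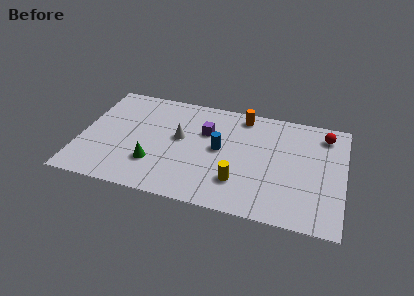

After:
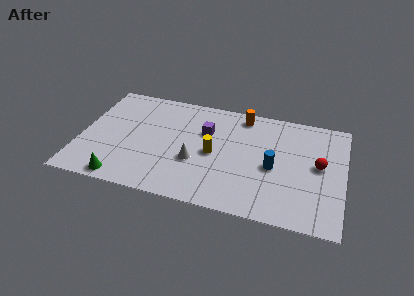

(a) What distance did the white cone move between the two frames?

1.7

From (5.1, 4.5) to (6.0, 3.0), the white cone covered √(0.9² + 1.5²) ≈ 1.7 units.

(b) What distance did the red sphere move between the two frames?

2.3

From (12.5, 6.6) to (12.3, 4.3), the red sphere covered √(0.2² + 2.3²) ≈ 2.3 units.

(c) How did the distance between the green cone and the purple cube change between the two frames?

+2.1

They were about 3.9 units apart before and 6.0 after — 2.1 units further apart.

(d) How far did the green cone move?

2.1

From (3.9, 2.3) to (2.4, 0.8), the green cone covered √(1.5² + 1.5²) ≈ 2.1 units.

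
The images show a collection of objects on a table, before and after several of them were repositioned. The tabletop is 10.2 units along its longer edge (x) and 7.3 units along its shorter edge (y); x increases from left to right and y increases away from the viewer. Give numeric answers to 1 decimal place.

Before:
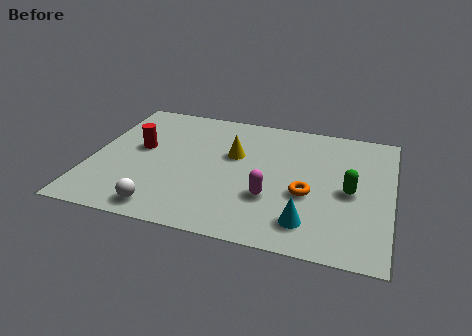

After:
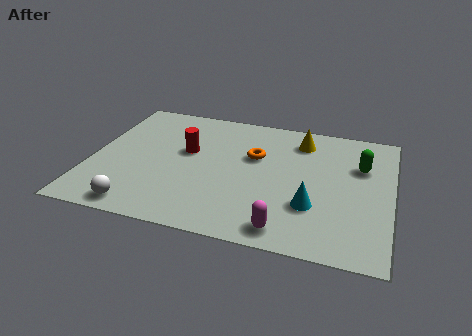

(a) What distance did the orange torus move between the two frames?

2.5

The orange torus was near (7.4, 2.9) before and (5.5, 4.6) after, so it travelled √(1.9² + 1.7²) ≈ 2.5 units.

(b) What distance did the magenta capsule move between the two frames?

1.6

The magenta capsule moved from about (6.2, 2.4) to (6.8, 0.9), a distance of √(0.6² + 1.5²) ≈ 1.6.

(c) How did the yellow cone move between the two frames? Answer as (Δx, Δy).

(2.2, 1.4)

The yellow cone started near (4.8, 4.5) and ended near (7.0, 5.9).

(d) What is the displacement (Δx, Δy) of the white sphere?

(-0.8, -0.1)

From the two frames, the white sphere sits at roughly (2.7, 0.9) before and (1.9, 0.8) after.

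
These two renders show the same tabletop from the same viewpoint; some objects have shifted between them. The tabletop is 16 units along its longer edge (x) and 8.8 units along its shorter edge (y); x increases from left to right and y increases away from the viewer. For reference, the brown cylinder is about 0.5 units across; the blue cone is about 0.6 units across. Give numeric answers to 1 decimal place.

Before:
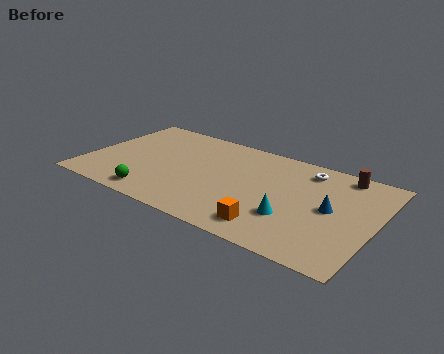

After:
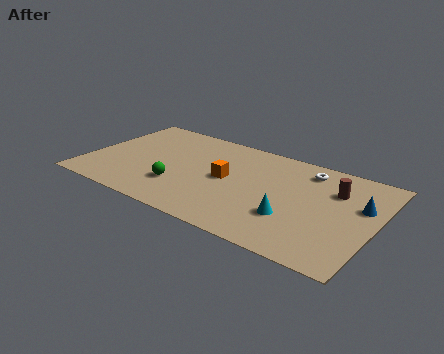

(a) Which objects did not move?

the white torus and the cyan cone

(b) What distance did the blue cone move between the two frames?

1.8

The blue cone was near (13.6, 4.5) before and (15.1, 5.5) after, so it travelled √(1.5² + 1.0²) ≈ 1.8 units.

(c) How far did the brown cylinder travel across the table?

1.6

The brown cylinder was near (13.8, 7.8) before and (13.6, 6.2) after, so it travelled √(0.2² + 1.6²) ≈ 1.6 units.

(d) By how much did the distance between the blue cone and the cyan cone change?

+1.8

They were about 2.5 units apart before and 4.3 after — 1.8 units further apart.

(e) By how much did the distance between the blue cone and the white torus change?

+0.4

Before: roughly 3.3 units apart; after: 3.7. That's 0.4 units further apart.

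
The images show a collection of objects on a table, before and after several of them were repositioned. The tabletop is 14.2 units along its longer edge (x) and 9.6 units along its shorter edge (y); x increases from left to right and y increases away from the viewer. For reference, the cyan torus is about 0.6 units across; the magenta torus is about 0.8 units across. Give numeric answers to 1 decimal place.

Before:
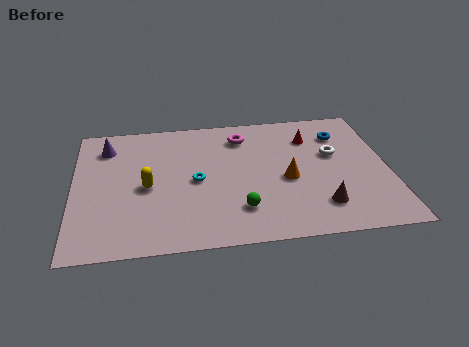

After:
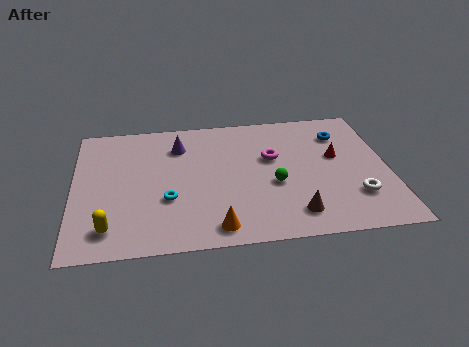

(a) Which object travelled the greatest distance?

the orange cone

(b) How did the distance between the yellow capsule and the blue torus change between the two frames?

+2.6

The distance was about 9.4 in the first image and 12.0 in the second, so they moved 2.6 units further apart.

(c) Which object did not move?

the blue torus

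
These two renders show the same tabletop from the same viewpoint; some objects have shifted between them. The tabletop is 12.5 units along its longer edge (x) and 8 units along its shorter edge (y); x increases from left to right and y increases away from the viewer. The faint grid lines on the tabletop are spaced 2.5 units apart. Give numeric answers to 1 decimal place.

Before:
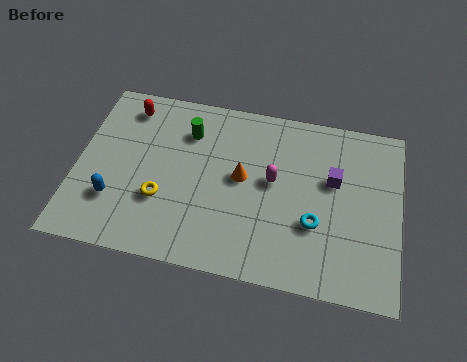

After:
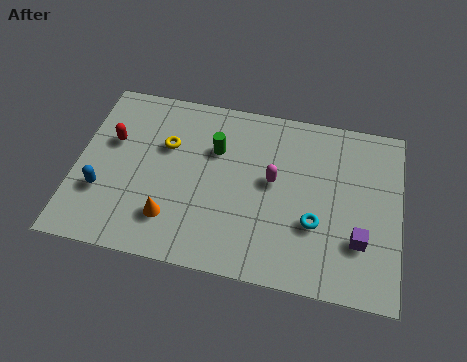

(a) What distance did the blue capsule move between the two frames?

0.6

From (1.6, 2.3) to (1.1, 2.6), the blue capsule covered √(0.5² + 0.3²) ≈ 0.6 units.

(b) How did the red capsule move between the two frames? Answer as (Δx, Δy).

(-0.5, -1.7)

From the two frames, the red capsule sits at roughly (1.8, 6.7) before and (1.3, 5.0) after.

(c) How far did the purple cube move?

2.7

The purple cube was near (9.9, 4.9) before and (11.0, 2.4) after, so it travelled √(1.1² + 2.5²) ≈ 2.7 units.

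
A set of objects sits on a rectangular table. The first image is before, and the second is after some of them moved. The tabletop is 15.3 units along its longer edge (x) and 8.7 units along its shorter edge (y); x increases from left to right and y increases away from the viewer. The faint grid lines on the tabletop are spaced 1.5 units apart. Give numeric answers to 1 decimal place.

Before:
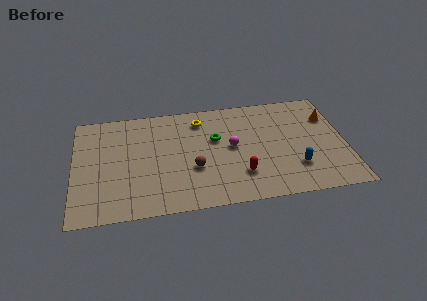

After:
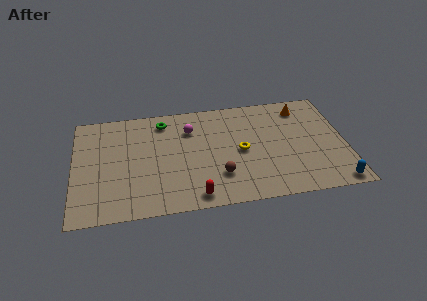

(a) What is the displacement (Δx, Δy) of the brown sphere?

(1.4, -0.8)

The brown sphere was at about (6.7, 3.2) and moved to about (8.1, 2.4).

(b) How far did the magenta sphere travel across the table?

2.9

From (8.9, 4.6) to (6.6, 6.4), the magenta sphere covered √(2.3² + 1.8²) ≈ 2.9 units.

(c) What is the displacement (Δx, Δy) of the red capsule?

(-2.6, -1.3)

The red capsule was at about (9.3, 2.3) and moved to about (6.7, 1.0).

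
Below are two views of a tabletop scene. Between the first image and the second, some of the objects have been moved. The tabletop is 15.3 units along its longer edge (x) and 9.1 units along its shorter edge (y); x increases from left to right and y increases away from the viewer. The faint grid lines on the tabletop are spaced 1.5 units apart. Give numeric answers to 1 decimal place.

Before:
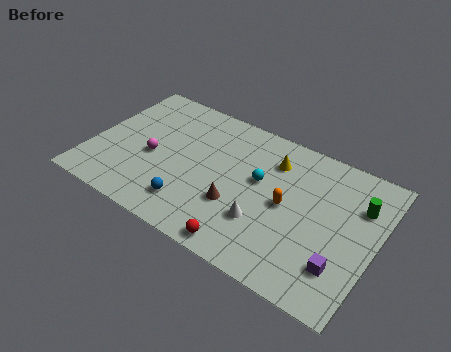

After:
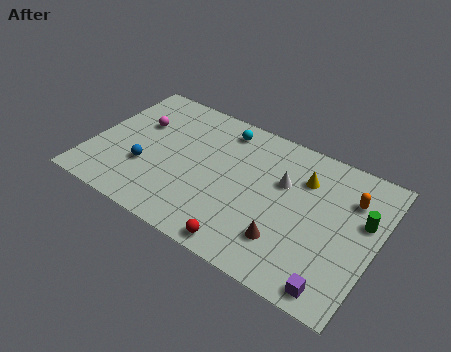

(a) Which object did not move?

the red sphere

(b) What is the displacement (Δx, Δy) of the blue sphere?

(-2.7, 1.2)

From the two frames, the blue sphere sits at roughly (5.8, 1.9) before and (3.1, 3.1) after.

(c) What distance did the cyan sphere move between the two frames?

3.4

The cyan sphere was near (9.0, 5.3) before and (6.6, 7.7) after, so it travelled √(2.4² + 2.4²) ≈ 3.4 units.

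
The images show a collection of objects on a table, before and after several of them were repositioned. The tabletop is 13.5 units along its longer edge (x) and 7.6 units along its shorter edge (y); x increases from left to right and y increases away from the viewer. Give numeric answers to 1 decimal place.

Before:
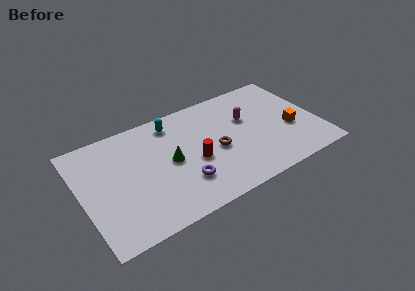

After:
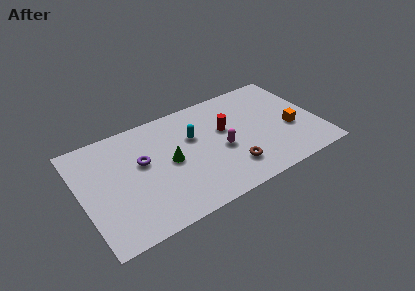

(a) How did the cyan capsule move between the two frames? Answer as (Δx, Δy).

(1.0, -1.5)

From the two frames, the cyan capsule sits at roughly (5.5, 6.4) before and (6.5, 4.9) after.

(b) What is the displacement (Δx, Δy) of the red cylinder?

(2.0, 1.4)

The red cylinder was at about (6.3, 3.2) and moved to about (8.3, 4.6).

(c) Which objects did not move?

the orange cube and the green cone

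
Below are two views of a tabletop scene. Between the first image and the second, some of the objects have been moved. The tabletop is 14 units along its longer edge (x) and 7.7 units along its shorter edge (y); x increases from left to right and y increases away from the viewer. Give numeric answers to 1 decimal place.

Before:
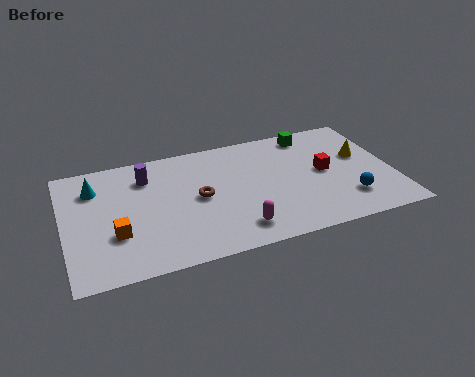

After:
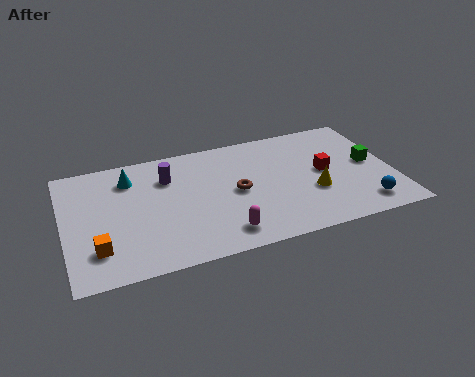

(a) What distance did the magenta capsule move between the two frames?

0.6

The magenta capsule moved from about (7.1, 1.4) to (6.5, 1.3), a distance of √(0.6² + 0.1²) ≈ 0.6.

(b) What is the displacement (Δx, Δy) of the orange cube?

(-0.8, -0.7)

The orange cube started near (2.1, 2.6) and ended near (1.3, 1.9).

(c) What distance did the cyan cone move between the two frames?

1.5

The cyan cone moved from about (1.4, 5.8) to (2.9, 6.0), a distance of √(1.5² + 0.2²) ≈ 1.5.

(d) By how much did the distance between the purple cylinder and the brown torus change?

+0.4

The distance was about 2.9 in the first image and 3.3 in the second, so they moved 0.4 units further apart.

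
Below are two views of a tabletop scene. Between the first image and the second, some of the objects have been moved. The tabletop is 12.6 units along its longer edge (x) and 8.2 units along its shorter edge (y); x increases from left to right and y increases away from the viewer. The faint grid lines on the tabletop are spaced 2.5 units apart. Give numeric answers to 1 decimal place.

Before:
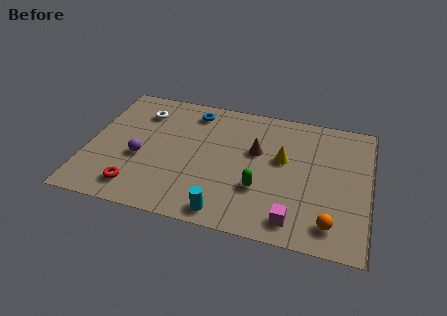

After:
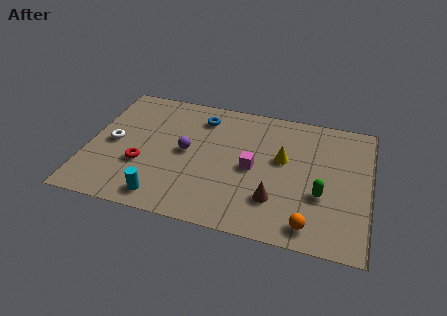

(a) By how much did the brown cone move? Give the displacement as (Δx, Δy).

(1.0, -2.8)

From the two frames, the brown cone sits at roughly (7.5, 5.0) before and (8.5, 2.2) after.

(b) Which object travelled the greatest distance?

the magenta cube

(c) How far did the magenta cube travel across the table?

3.4

From (9.4, 1.2) to (7.4, 3.9), the magenta cube covered √(2.0² + 2.7²) ≈ 3.4 units.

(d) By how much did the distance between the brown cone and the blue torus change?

+2.1

Before: roughly 3.6 units apart; after: 5.7. That's 2.1 units further apart.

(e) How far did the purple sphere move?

2.2

From (2.4, 3.3) to (4.4, 4.2), the purple sphere covered √(2.0² + 0.9²) ≈ 2.2 units.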